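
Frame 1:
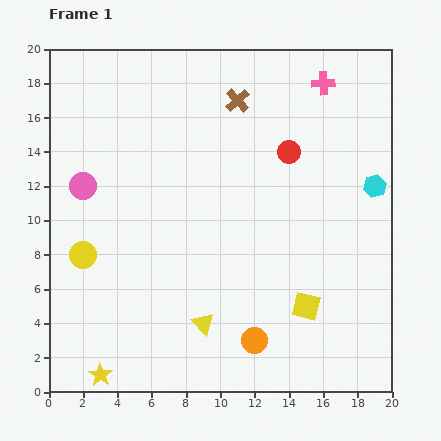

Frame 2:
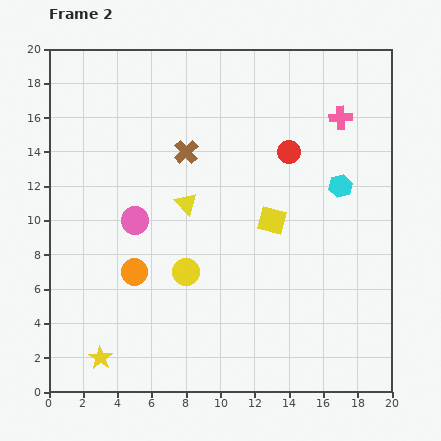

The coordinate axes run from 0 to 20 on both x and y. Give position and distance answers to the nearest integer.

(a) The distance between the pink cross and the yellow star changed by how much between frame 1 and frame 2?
-1

Distance in frame 1: 21. Distance in frame 2: 20.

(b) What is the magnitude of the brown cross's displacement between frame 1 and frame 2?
4

The brown cross moved from (11, 17) to (8, 14), a distance of √(3² + 3²) ≈ 4.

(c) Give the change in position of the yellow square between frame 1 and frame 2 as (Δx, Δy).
(-2, 5)

The yellow square was at (15, 5) in frame 1 and (13, 10) in frame 2.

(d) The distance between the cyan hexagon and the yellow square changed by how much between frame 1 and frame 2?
-4

Distance in frame 1: 8. Distance in frame 2: 4.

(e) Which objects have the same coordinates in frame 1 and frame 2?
the red circle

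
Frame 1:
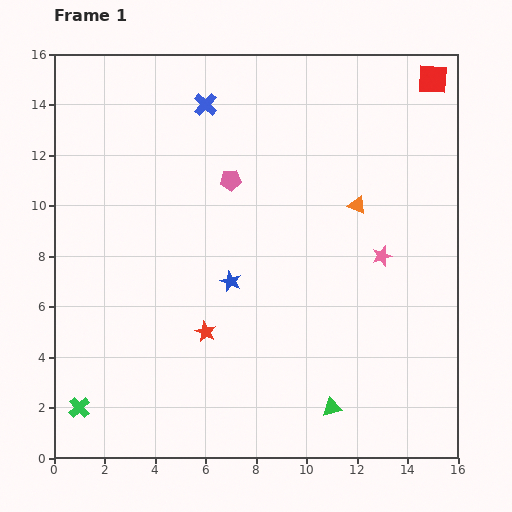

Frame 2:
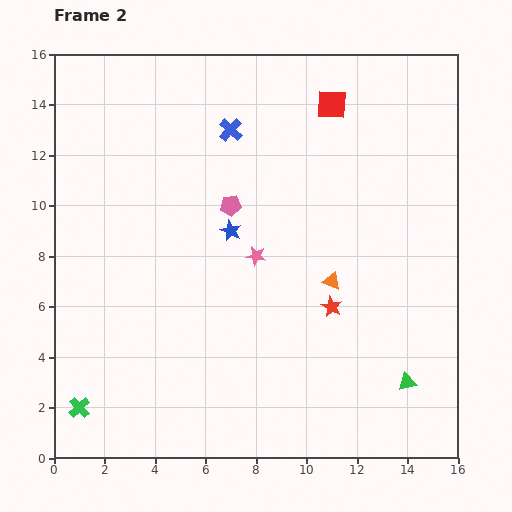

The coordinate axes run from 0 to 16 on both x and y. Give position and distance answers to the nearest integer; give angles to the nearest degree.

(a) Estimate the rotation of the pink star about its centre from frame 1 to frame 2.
28° clockwise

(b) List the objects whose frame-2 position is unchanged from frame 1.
the green cross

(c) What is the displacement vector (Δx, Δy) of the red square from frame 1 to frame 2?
(-4, -1)

The red square was at (15, 15) in frame 1 and (11, 14) in frame 2.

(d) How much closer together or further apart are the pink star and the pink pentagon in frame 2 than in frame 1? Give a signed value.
-5

Distance in frame 1: 7. Distance in frame 2: 2.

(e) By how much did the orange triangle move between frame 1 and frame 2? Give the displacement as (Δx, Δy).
(-1, -3)

The orange triangle was at (12, 10) in frame 1 and (11, 7) in frame 2.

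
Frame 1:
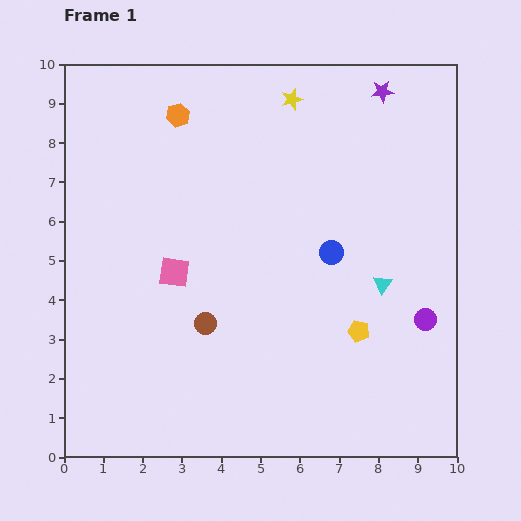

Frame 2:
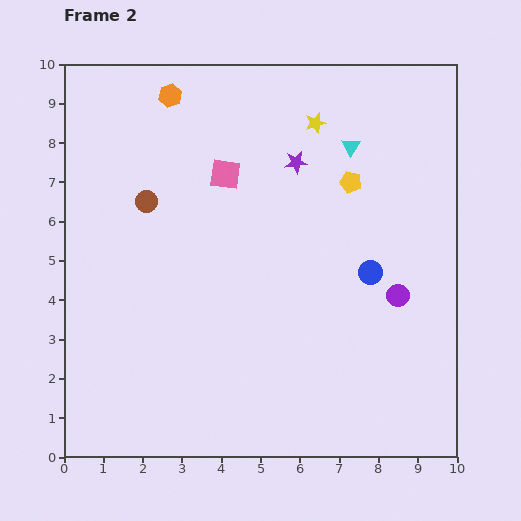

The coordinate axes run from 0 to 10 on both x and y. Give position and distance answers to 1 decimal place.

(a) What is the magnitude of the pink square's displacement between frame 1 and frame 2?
2.8

The pink square moved from (2.8, 4.7) to (4.1, 7.2), a distance of √(1.3² + 2.5²) ≈ 2.8.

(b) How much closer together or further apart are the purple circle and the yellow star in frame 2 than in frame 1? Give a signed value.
-1.7

Distance in frame 1: 6.6. Distance in frame 2: 4.9.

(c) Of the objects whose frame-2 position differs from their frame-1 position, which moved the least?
the orange hexagon

(moved 0.5)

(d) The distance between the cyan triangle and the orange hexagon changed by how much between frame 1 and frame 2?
-1.9

Distance in frame 1: 6.7. Distance in frame 2: 4.8.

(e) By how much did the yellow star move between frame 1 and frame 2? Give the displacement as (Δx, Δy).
(0.6, -0.6)

The yellow star was at (5.8, 9.1) in frame 1 and (6.4, 8.5) in frame 2.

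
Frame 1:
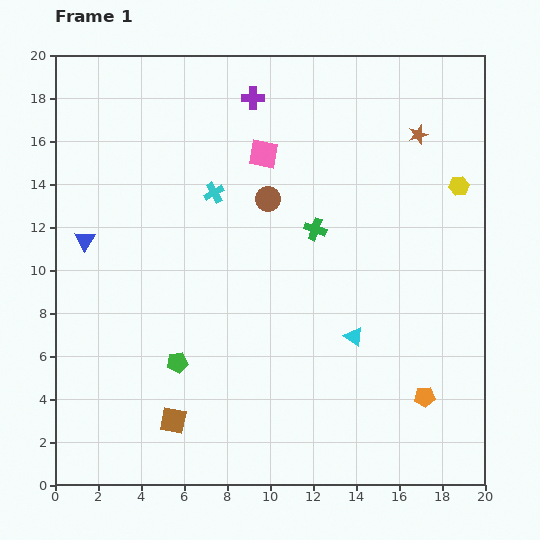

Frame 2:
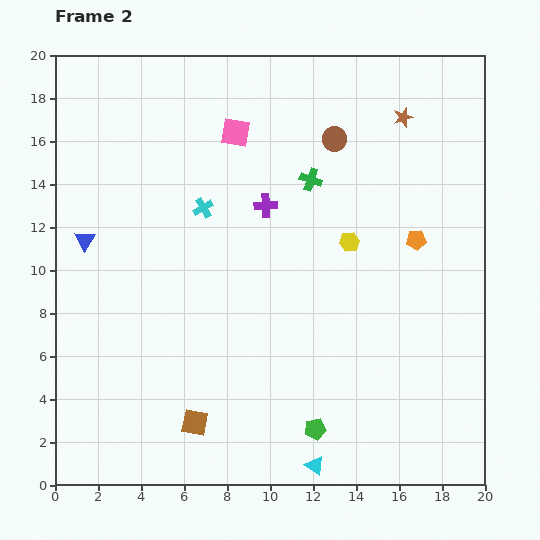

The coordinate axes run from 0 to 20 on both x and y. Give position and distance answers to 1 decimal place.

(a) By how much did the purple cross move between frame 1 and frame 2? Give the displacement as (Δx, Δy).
(0.6, -5.0)

The purple cross was at (9.2, 18.0) in frame 1 and (9.8, 13.0) in frame 2.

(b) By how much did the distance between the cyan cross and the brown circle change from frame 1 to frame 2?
+4.4

Distance in frame 1: 2.5. Distance in frame 2: 6.9.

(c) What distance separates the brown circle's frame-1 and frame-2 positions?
4.2

The brown circle moved from (9.9, 13.3) to (13.0, 16.1), a distance of √(3.1² + 2.8²) ≈ 4.2.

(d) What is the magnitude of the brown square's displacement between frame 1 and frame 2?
1.0

The brown square moved from (5.5, 3.0) to (6.5, 2.9), a distance of √(1.0² + 0.1²) ≈ 1.0.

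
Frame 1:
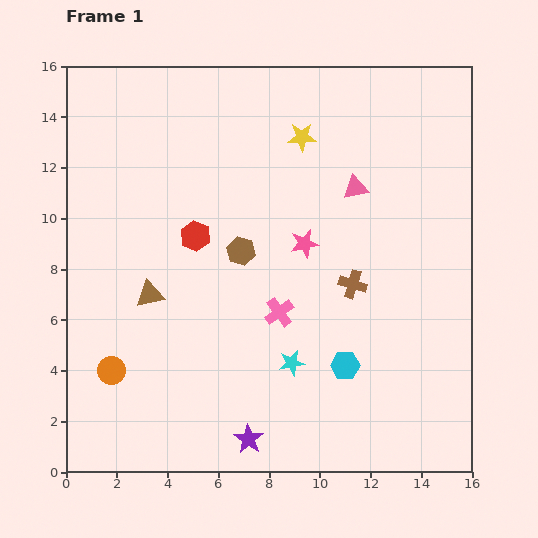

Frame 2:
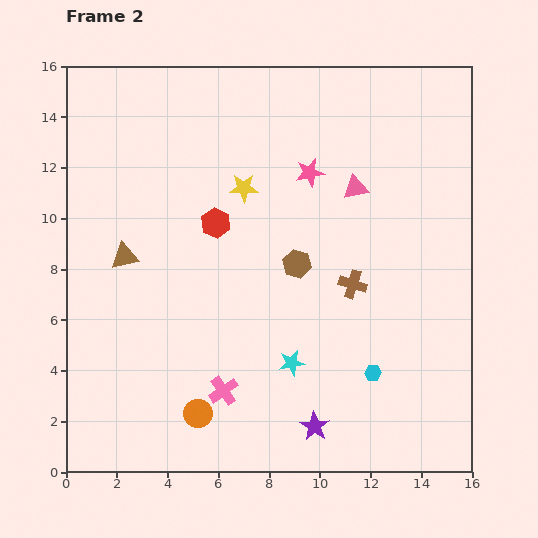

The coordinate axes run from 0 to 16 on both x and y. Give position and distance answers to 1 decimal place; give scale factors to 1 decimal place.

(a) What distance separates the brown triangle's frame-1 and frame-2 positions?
1.8

The brown triangle moved from (3.3, 7.0) to (2.3, 8.5), a distance of √(1.0² + 1.5²) ≈ 1.8.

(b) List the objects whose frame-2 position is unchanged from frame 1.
the cyan star, the pink triangle, the brown cross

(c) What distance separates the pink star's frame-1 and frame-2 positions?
2.8

The pink star moved from (9.4, 9.0) to (9.6, 11.8), a distance of √(0.2² + 2.8²) ≈ 2.8.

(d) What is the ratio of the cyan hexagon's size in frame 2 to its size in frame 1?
0.6×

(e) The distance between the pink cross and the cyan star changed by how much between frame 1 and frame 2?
+0.8

Distance in frame 1: 2.1. Distance in frame 2: 2.9.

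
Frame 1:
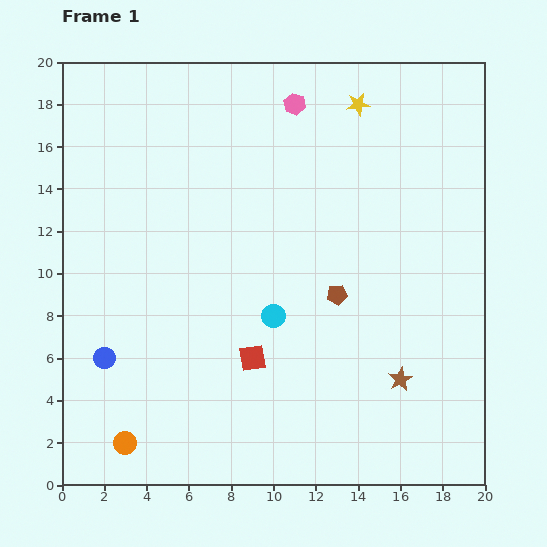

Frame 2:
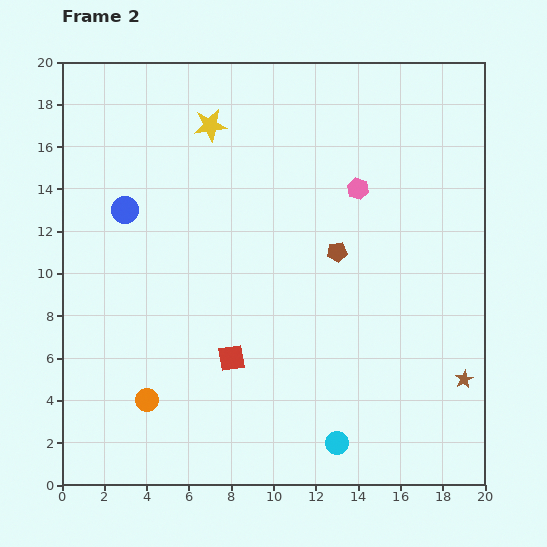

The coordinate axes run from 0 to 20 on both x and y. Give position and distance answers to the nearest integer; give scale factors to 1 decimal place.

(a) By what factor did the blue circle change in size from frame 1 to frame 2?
1.3×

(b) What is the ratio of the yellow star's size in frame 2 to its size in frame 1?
1.4×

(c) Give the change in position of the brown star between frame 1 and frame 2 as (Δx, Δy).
(3, 0)

The brown star was at (16, 5) in frame 1 and (19, 5) in frame 2.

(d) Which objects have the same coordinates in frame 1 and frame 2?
none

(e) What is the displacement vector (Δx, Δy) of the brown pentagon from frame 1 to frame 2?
(0, 2)

The brown pentagon was at (13, 9) in frame 1 and (13, 11) in frame 2.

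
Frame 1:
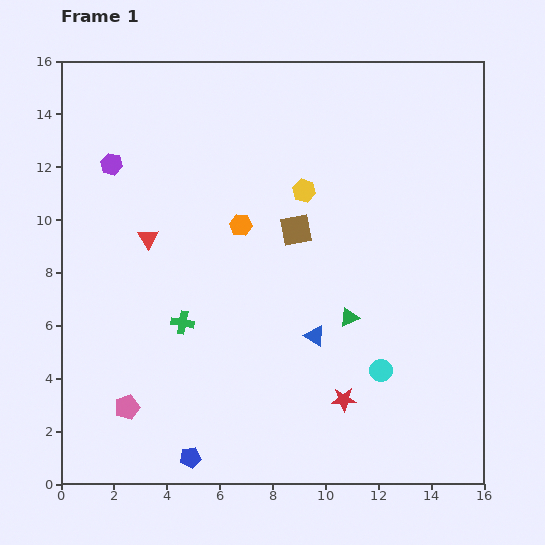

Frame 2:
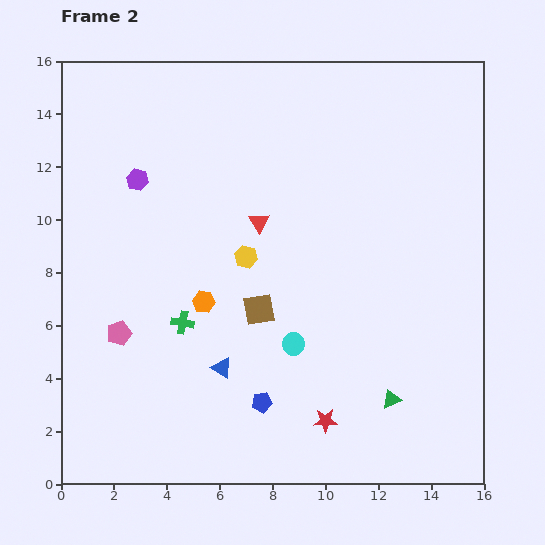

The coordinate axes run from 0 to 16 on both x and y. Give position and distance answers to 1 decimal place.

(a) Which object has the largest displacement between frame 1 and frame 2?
the red triangle

(moved 4.2; next 3.7)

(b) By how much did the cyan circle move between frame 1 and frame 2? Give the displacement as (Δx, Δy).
(-3.3, 1.0)

The cyan circle was at (12.1, 4.3) in frame 1 and (8.8, 5.3) in frame 2.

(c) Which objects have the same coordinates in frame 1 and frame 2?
the green cross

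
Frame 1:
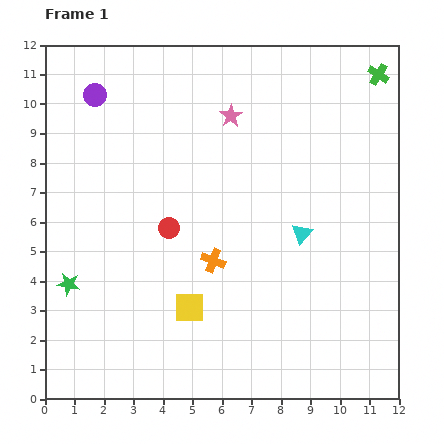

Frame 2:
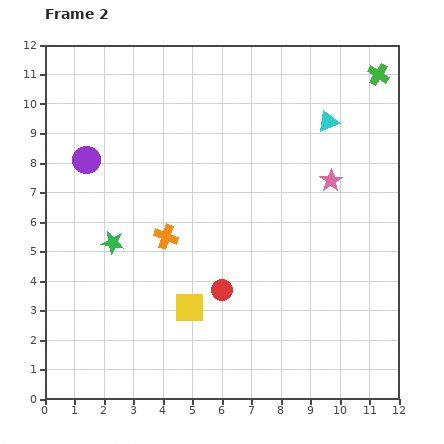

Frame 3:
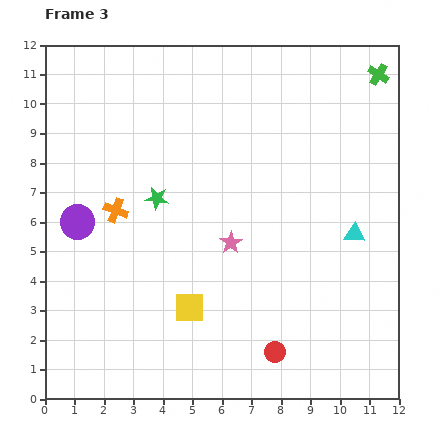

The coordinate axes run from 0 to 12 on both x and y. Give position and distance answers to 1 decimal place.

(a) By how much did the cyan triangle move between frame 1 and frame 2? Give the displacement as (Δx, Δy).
(0.9, 3.8)

The cyan triangle was at (8.7, 5.6) in frame 1 and (9.6, 9.4) in frame 2.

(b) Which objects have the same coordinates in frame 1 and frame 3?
the green cross, the yellow square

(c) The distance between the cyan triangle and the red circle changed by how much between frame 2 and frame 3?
-1.9

Distance in frame 2: 6.7. Distance in frame 3: 4.8.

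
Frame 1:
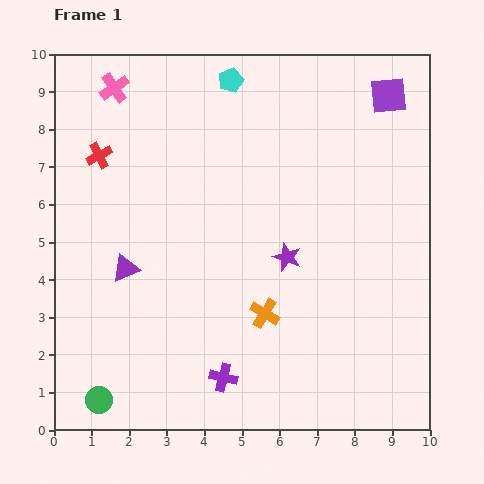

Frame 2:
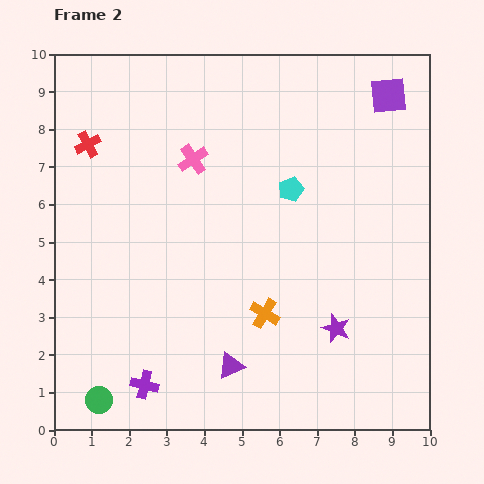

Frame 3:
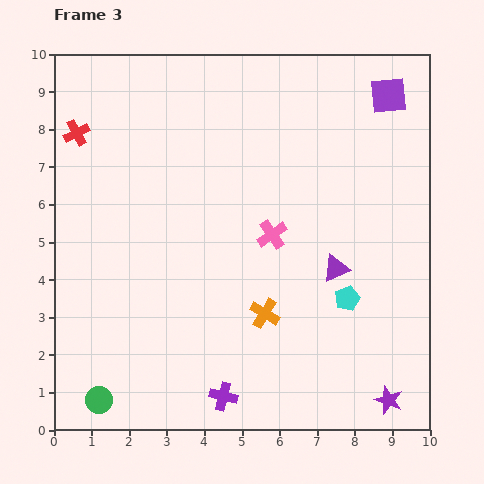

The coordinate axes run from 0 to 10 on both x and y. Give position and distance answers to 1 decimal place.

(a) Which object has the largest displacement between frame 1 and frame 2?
the purple triangle

(moved 3.8; next 3.3)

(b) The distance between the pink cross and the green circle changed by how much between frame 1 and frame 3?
-1.9

Distance in frame 1: 8.3. Distance in frame 3: 6.4.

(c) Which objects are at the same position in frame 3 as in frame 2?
the purple square, the orange cross, the green circle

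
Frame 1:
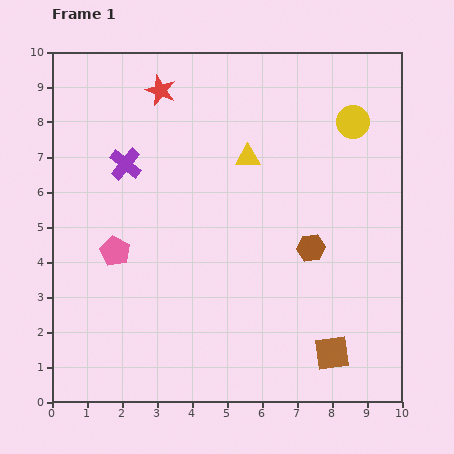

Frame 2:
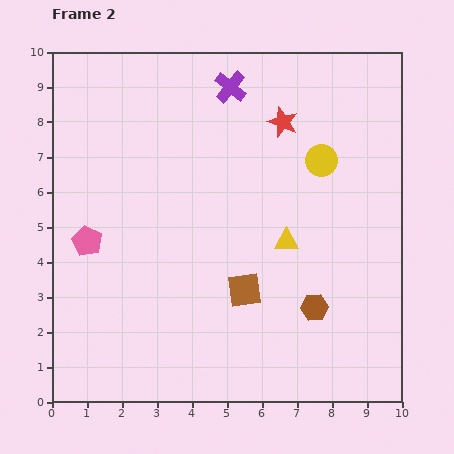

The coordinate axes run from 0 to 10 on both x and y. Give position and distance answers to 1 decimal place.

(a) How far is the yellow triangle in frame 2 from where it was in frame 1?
2.6

The yellow triangle moved from (5.6, 7.0) to (6.7, 4.6), a distance of √(1.1² + 2.4²) ≈ 2.6.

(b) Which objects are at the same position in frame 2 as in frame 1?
none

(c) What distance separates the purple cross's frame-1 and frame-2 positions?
3.7

The purple cross moved from (2.1, 6.8) to (5.1, 9.0), a distance of √(3.0² + 2.2²) ≈ 3.7.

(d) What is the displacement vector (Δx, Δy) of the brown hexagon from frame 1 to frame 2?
(0.1, -1.7)

The brown hexagon was at (7.4, 4.4) in frame 1 and (7.5, 2.7) in frame 2.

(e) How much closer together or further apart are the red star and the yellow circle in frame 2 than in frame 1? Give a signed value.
-4.0

Distance in frame 1: 5.6. Distance in frame 2: 1.6.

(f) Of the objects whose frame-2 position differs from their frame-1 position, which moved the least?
the pink pentagon

(moved 0.9)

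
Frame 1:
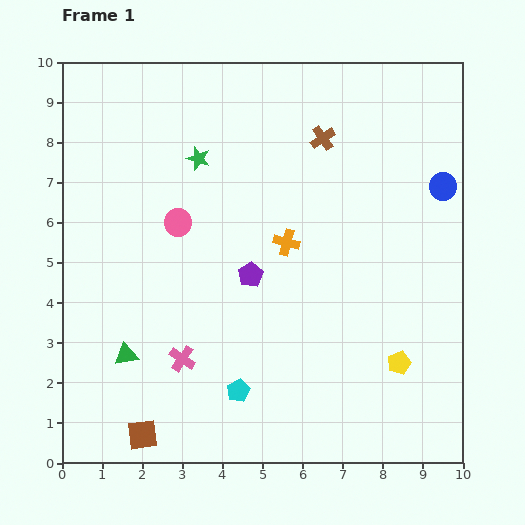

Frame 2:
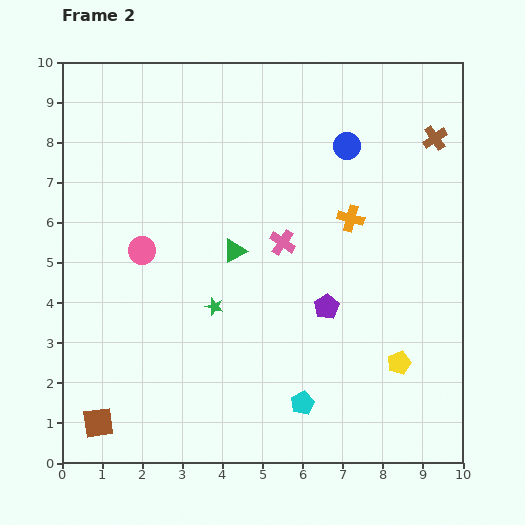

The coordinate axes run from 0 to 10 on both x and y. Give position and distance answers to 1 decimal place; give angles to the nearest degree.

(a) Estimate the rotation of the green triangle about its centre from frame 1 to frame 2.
16° counter-clockwise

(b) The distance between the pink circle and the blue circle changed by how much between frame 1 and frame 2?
-1.0

Distance in frame 1: 6.7. Distance in frame 2: 5.7.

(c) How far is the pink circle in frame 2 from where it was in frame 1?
1.1

The pink circle moved from (2.9, 6.0) to (2.0, 5.3), a distance of √(0.9² + 0.7²) ≈ 1.1.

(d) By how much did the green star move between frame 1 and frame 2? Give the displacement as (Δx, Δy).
(0.4, -3.7)

The green star was at (3.4, 7.6) in frame 1 and (3.8, 3.9) in frame 2.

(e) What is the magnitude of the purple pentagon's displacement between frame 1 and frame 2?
2.1

The purple pentagon moved from (4.7, 4.7) to (6.6, 3.9), a distance of √(1.9² + 0.8²) ≈ 2.1.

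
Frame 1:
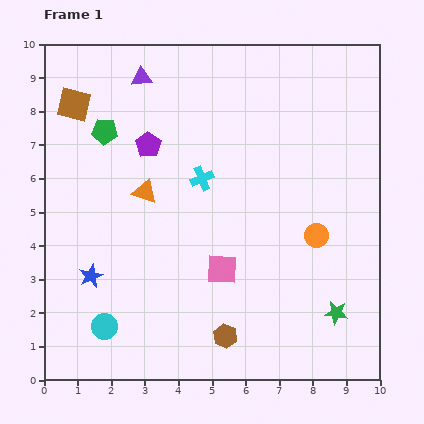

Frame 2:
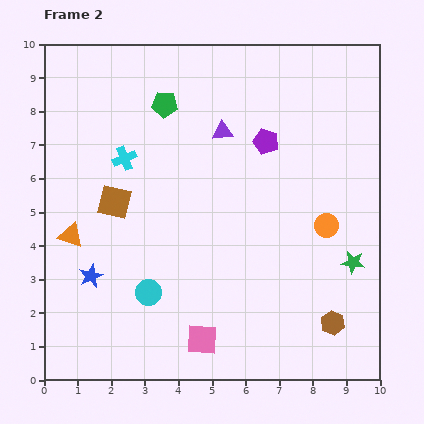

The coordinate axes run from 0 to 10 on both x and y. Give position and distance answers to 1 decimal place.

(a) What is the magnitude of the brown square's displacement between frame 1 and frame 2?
3.1

The brown square moved from (0.9, 8.2) to (2.1, 5.3), a distance of √(1.2² + 2.9²) ≈ 3.1.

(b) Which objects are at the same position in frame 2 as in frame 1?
the blue star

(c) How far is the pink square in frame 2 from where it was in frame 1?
2.2

The pink square moved from (5.3, 3.3) to (4.7, 1.2), a distance of √(0.6² + 2.1²) ≈ 2.2.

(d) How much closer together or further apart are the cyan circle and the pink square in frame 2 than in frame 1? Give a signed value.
-1.8

Distance in frame 1: 3.9. Distance in frame 2: 2.1.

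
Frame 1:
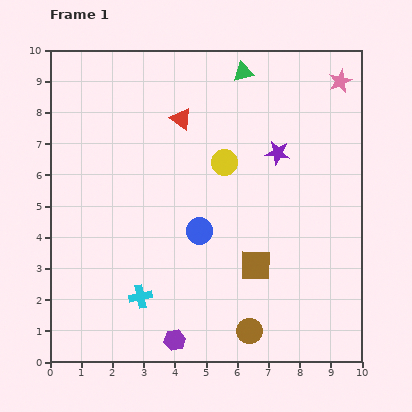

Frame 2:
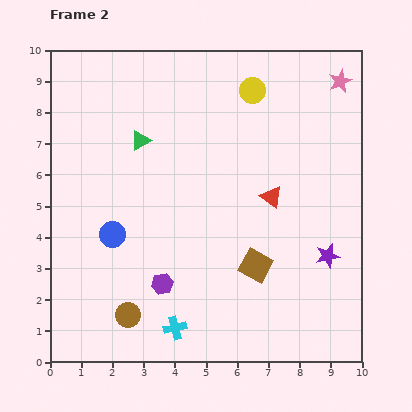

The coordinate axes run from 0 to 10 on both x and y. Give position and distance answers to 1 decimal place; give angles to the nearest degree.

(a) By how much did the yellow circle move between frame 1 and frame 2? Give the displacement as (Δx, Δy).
(0.9, 2.3)

The yellow circle was at (5.6, 6.4) in frame 1 and (6.5, 8.7) in frame 2.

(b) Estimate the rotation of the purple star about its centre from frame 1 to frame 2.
21° counter-clockwise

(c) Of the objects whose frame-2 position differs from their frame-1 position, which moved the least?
the cyan cross

(moved 1.5)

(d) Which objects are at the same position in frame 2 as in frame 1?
the brown square, the pink star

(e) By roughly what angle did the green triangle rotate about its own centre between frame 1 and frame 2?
17° counter-clockwise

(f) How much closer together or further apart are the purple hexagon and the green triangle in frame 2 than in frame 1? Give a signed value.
-4.2

Distance in frame 1: 8.9. Distance in frame 2: 4.7.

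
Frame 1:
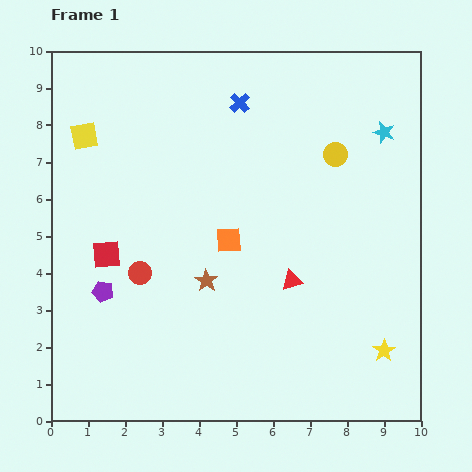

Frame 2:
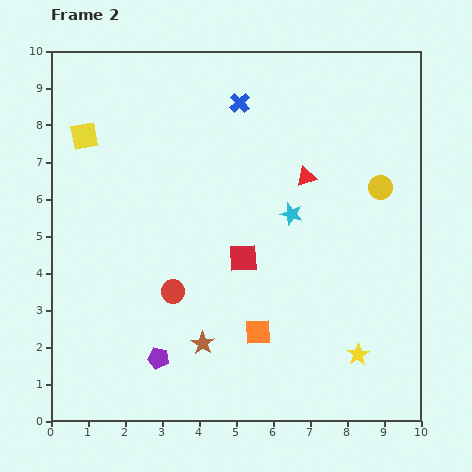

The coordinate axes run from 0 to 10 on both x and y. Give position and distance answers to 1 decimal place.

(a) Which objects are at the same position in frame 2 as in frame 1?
the blue cross, the yellow square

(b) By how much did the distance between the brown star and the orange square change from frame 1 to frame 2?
+0.2

Distance in frame 1: 1.3. Distance in frame 2: 1.5.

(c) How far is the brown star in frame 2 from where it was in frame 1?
1.7

The brown star moved from (4.2, 3.8) to (4.1, 2.1), a distance of √(0.1² + 1.7²) ≈ 1.7.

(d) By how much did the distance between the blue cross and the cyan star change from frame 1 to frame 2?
-0.7

Distance in frame 1: 4.0. Distance in frame 2: 3.3.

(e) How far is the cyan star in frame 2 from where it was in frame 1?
3.3

The cyan star moved from (9.0, 7.8) to (6.5, 5.6), a distance of √(2.5² + 2.2²) ≈ 3.3.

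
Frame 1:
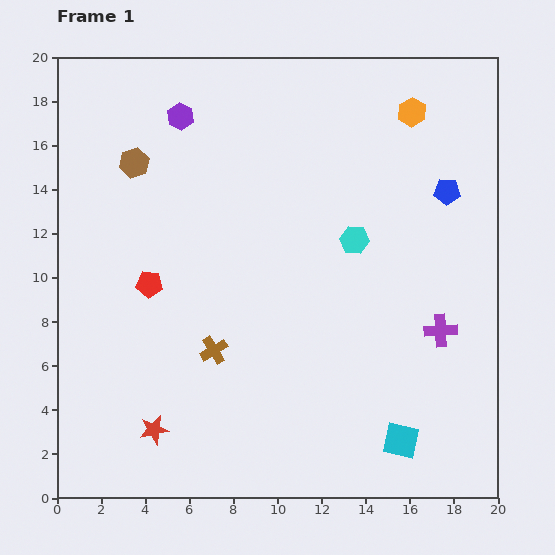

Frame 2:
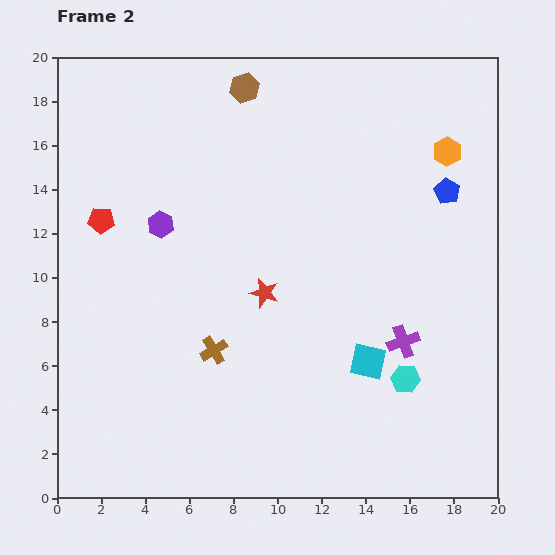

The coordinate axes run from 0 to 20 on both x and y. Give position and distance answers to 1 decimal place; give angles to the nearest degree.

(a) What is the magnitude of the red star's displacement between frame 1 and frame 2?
8.0

The red star moved from (4.4, 3.1) to (9.4, 9.3), a distance of √(5.0² + 6.2²) ≈ 8.0.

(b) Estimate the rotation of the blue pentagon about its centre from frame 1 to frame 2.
27° clockwise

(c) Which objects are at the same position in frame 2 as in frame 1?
the brown cross, the blue pentagon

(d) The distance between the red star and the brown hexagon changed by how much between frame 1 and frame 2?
-2.8

Distance in frame 1: 12.1. Distance in frame 2: 9.3.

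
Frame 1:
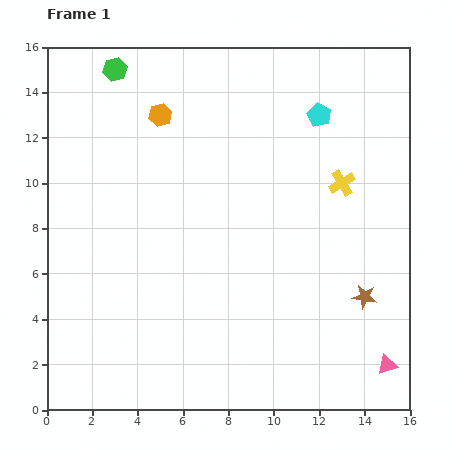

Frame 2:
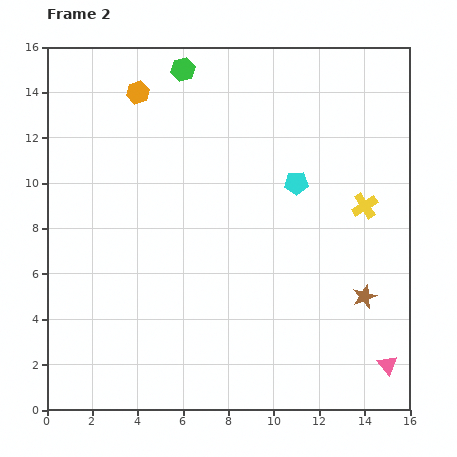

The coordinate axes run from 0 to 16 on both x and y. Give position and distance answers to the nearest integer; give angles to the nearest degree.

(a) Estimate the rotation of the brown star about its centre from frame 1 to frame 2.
30° counter-clockwise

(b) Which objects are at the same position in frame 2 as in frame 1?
the brown star, the pink triangle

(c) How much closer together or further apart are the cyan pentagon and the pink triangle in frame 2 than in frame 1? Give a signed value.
-2

Distance in frame 1: 11. Distance in frame 2: 9.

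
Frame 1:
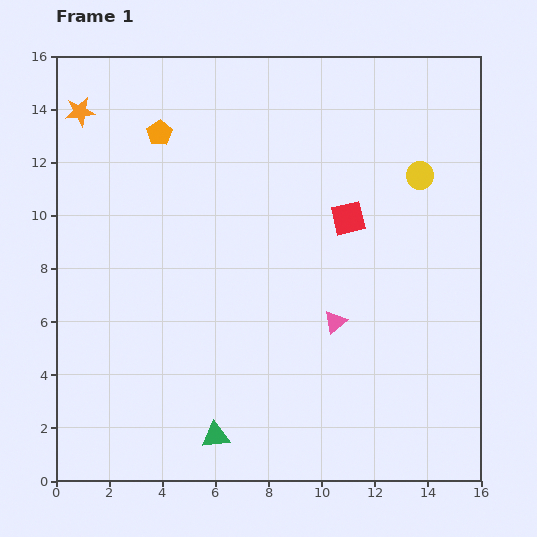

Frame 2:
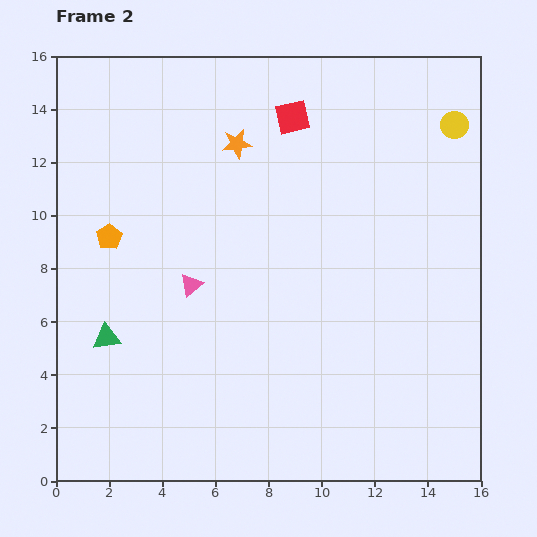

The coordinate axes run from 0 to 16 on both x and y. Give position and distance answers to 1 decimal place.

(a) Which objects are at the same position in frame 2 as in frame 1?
none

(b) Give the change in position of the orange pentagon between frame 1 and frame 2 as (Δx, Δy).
(-1.9, -3.9)

The orange pentagon was at (3.9, 13.1) in frame 1 and (2.0, 9.2) in frame 2.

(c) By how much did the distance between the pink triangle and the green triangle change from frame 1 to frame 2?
-2.4

Distance in frame 1: 6.2. Distance in frame 2: 3.8.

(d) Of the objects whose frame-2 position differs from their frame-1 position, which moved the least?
the yellow circle

(moved 2.3)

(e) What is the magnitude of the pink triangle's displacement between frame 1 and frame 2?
5.6

The pink triangle moved from (10.5, 6.0) to (5.1, 7.4), a distance of √(5.4² + 1.4²) ≈ 5.6.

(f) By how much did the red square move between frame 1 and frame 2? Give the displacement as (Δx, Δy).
(-2.1, 3.8)

The red square was at (11.0, 9.9) in frame 1 and (8.9, 13.7) in frame 2.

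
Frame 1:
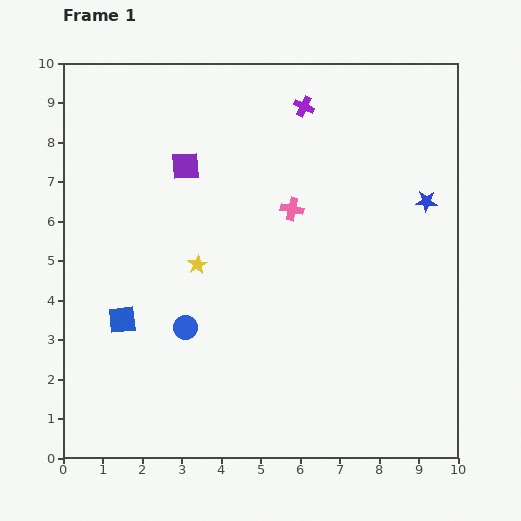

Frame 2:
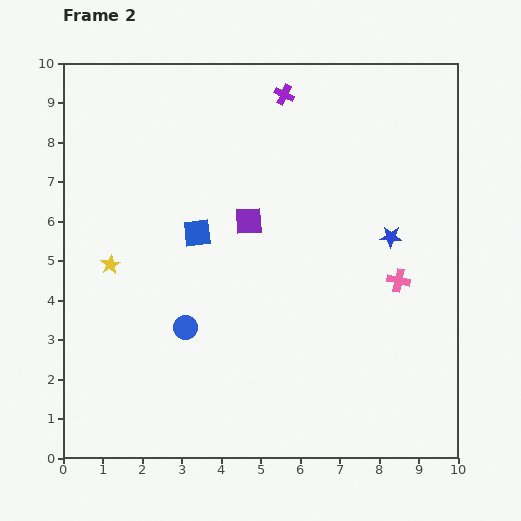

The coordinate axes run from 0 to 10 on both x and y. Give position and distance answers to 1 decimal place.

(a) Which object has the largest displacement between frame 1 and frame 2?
the pink cross

(moved 3.2; next 2.9)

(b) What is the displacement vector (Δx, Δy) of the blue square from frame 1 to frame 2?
(1.9, 2.2)

The blue square was at (1.5, 3.5) in frame 1 and (3.4, 5.7) in frame 2.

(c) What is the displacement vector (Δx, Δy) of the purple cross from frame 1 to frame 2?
(-0.5, 0.3)

The purple cross was at (6.1, 8.9) in frame 1 and (5.6, 9.2) in frame 2.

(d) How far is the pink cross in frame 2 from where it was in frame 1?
3.2

The pink cross moved from (5.8, 6.3) to (8.5, 4.5), a distance of √(2.7² + 1.8²) ≈ 3.2.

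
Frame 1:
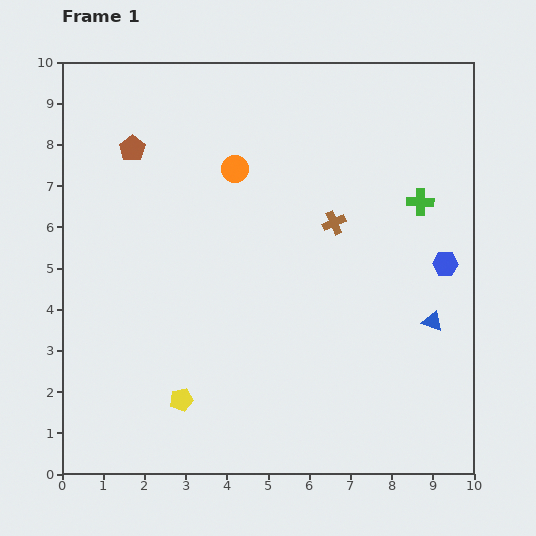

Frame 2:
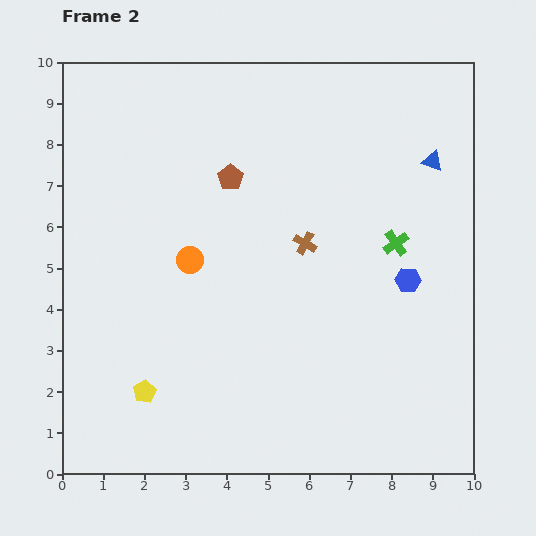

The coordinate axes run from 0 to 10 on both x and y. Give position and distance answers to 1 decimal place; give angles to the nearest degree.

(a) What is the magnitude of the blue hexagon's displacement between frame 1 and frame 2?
1.0

The blue hexagon moved from (9.3, 5.1) to (8.4, 4.7), a distance of √(0.9² + 0.4²) ≈ 1.0.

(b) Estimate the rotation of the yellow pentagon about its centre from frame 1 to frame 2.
16° counter-clockwise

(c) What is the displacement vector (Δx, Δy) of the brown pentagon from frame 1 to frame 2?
(2.4, -0.7)

The brown pentagon was at (1.7, 7.9) in frame 1 and (4.1, 7.2) in frame 2.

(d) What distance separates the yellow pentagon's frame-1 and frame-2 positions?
0.9

The yellow pentagon moved from (2.9, 1.8) to (2.0, 2.0), a distance of √(0.9² + 0.2²) ≈ 0.9.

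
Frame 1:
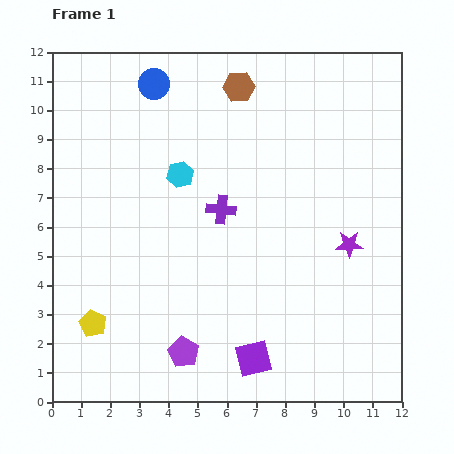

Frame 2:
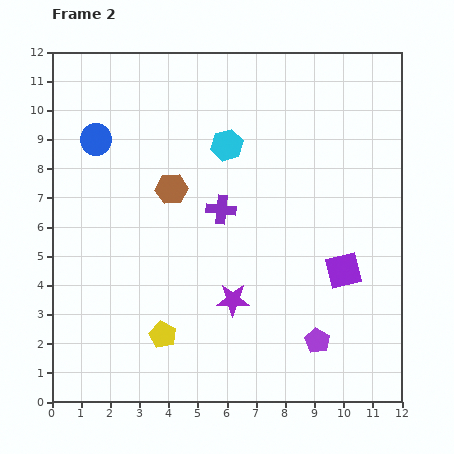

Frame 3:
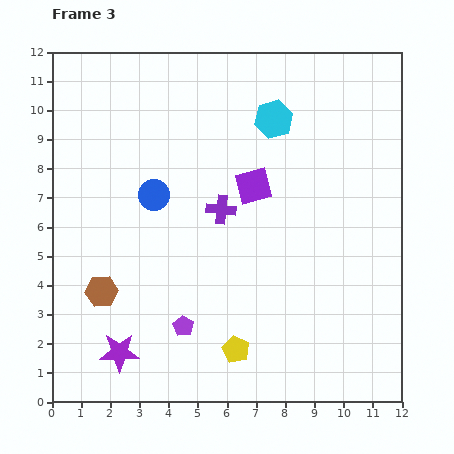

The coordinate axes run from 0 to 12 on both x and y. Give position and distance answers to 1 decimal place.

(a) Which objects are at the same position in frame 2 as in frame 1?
the purple cross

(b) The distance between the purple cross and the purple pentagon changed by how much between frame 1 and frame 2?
+0.5

Distance in frame 1: 5.1. Distance in frame 2: 5.6.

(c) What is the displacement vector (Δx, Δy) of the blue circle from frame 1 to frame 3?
(0.0, -3.8)

The blue circle was at (3.5, 10.9) in frame 1 and (3.5, 7.1) in frame 3.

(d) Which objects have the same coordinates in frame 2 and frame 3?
the purple cross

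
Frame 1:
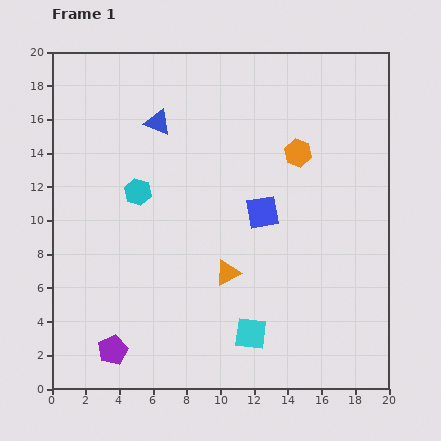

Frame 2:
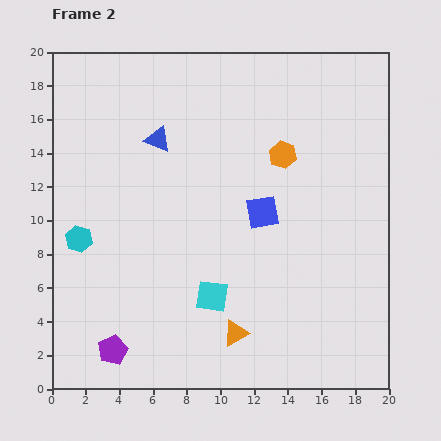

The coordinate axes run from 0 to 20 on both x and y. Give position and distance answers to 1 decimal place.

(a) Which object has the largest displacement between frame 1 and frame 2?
the cyan hexagon

(moved 4.5; next 3.6)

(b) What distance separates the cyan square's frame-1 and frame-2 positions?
3.2

The cyan square moved from (11.8, 3.3) to (9.5, 5.5), a distance of √(2.3² + 2.2²) ≈ 3.2.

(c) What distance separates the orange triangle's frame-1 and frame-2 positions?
3.6

The orange triangle moved from (10.4, 6.9) to (10.9, 3.3), a distance of √(0.5² + 3.6²) ≈ 3.6.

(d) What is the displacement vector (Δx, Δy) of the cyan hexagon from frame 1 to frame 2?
(-3.5, -2.8)

The cyan hexagon was at (5.1, 11.7) in frame 1 and (1.6, 8.9) in frame 2.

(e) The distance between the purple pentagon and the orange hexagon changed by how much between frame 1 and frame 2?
-0.7

Distance in frame 1: 16.1. Distance in frame 2: 15.4.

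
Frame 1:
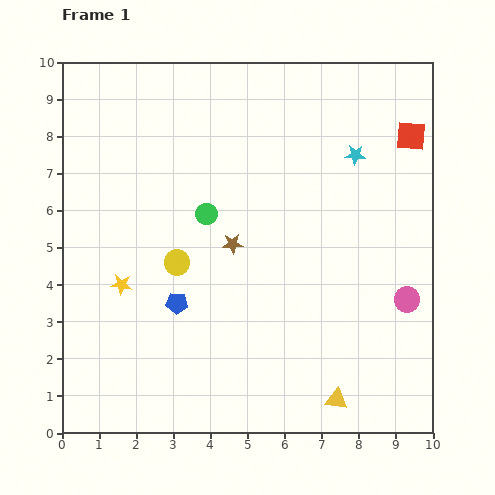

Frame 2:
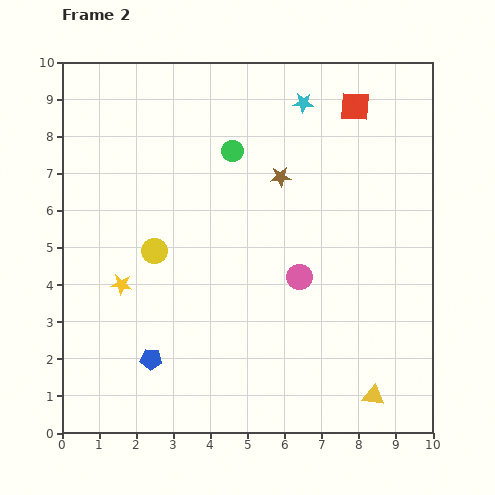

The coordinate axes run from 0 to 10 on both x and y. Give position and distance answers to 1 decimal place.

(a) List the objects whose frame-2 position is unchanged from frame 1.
the yellow star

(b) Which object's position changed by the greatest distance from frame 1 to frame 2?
the pink circle

(moved 3.0; next 2.2)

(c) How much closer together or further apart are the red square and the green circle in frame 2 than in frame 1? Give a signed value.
-2.4

Distance in frame 1: 5.9. Distance in frame 2: 3.5.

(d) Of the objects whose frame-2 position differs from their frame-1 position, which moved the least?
the yellow circle

(moved 0.7)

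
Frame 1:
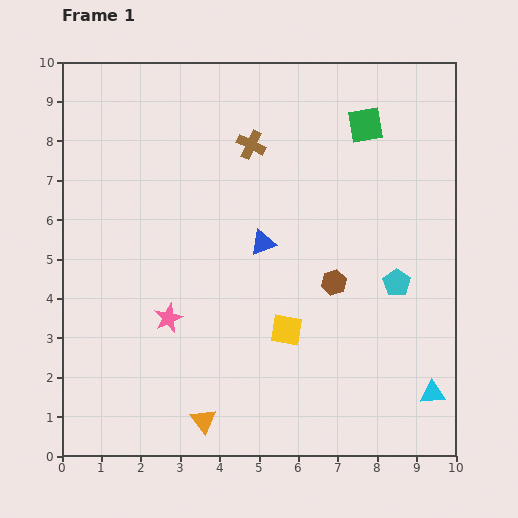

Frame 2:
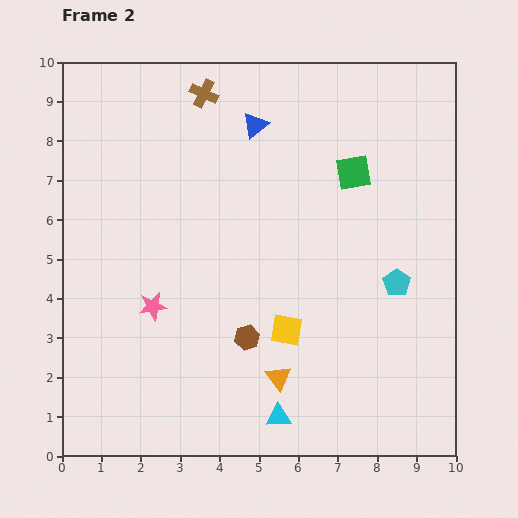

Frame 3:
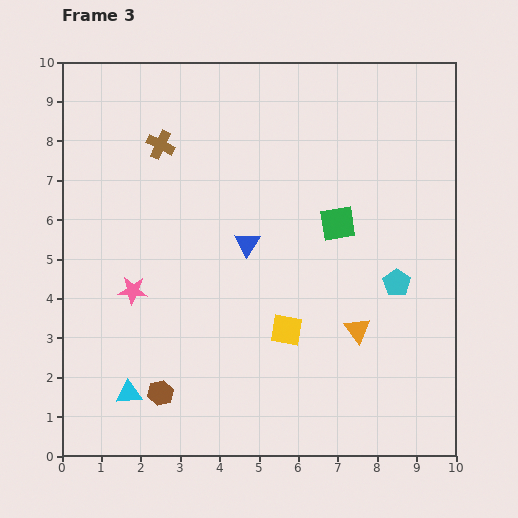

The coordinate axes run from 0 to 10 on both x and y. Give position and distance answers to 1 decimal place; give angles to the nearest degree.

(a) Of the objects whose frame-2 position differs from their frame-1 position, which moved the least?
the pink star

(moved 0.5)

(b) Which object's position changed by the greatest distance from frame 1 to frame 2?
the cyan triangle

(moved 3.9; next 3.0)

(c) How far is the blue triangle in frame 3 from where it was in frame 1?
0.4

The blue triangle moved from (5.1, 5.4) to (4.7, 5.4), a distance of √(0.4² + 0.0²) ≈ 0.4.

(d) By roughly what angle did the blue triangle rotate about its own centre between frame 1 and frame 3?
38° counter-clockwise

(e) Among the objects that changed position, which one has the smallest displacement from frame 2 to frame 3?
the pink star

(moved 0.6)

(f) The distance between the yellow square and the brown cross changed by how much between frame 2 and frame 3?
-0.7

Distance in frame 2: 6.4. Distance in frame 3: 5.7.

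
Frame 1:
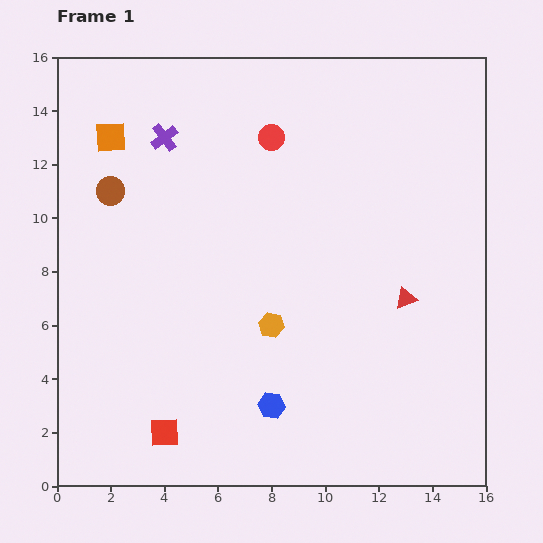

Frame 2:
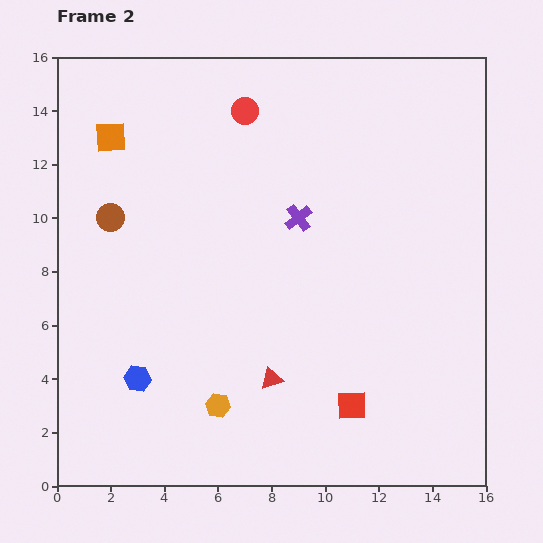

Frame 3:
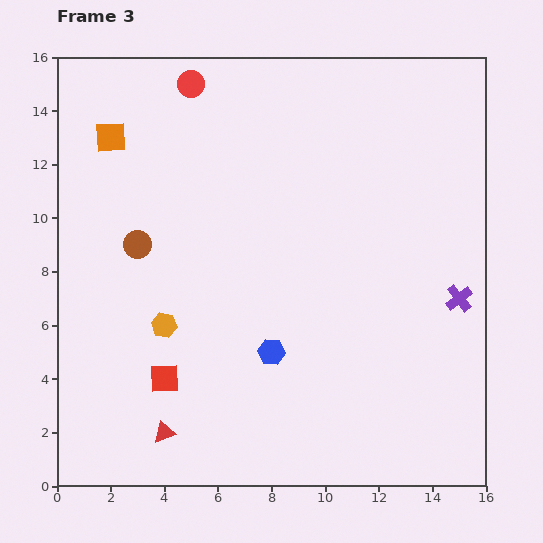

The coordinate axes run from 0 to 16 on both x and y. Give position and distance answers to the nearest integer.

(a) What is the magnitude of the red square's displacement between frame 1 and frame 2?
7

The red square moved from (4, 2) to (11, 3), a distance of √(7² + 1²) ≈ 7.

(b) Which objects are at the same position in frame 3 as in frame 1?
the orange square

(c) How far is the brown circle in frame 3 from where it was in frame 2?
1

The brown circle moved from (2, 10) to (3, 9), a distance of √(1² + 1²) ≈ 1.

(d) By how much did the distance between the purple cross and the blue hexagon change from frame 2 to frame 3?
-1

Distance in frame 2: 8. Distance in frame 3: 7.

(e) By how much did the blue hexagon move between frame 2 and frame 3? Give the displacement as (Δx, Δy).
(5, 1)

The blue hexagon was at (3, 4) in frame 2 and (8, 5) in frame 3.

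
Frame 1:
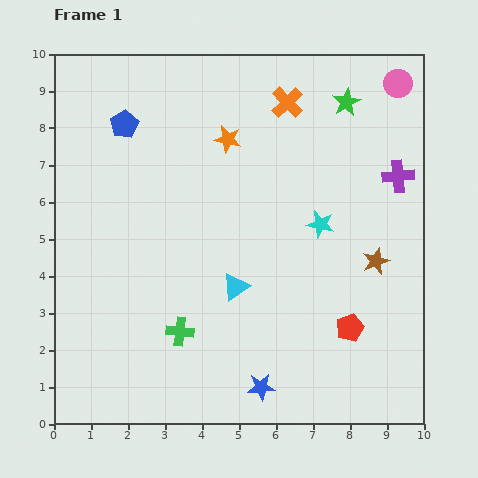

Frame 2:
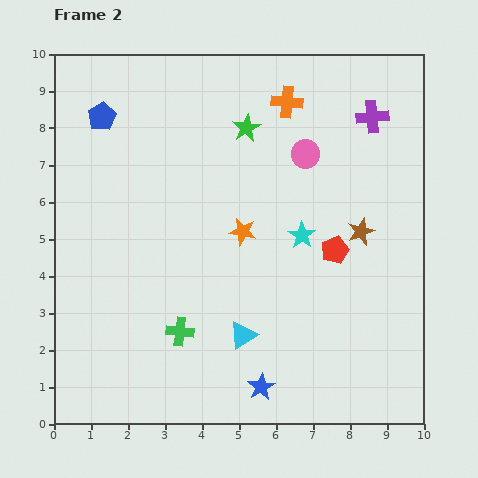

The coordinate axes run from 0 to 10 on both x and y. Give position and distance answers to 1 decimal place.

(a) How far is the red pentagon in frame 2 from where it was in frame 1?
2.1

The red pentagon moved from (8.0, 2.6) to (7.6, 4.7), a distance of √(0.4² + 2.1²) ≈ 2.1.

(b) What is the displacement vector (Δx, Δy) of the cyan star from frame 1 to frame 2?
(-0.5, -0.3)

The cyan star was at (7.2, 5.4) in frame 1 and (6.7, 5.1) in frame 2.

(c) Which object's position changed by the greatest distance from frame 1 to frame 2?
the pink circle

(moved 3.1; next 2.8)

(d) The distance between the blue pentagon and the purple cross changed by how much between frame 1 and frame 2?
-0.2

Distance in frame 1: 7.5. Distance in frame 2: 7.3.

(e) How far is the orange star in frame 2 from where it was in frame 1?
2.5

The orange star moved from (4.7, 7.7) to (5.1, 5.2), a distance of √(0.4² + 2.5²) ≈ 2.5.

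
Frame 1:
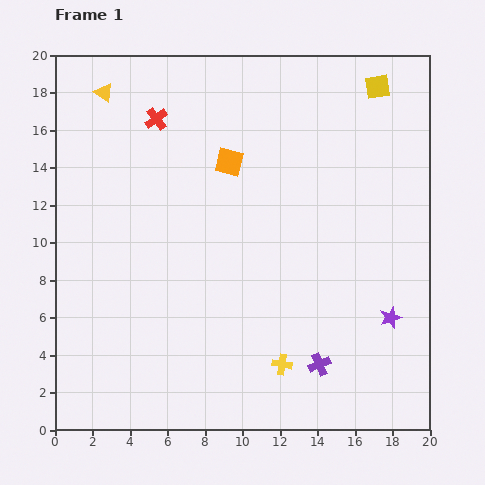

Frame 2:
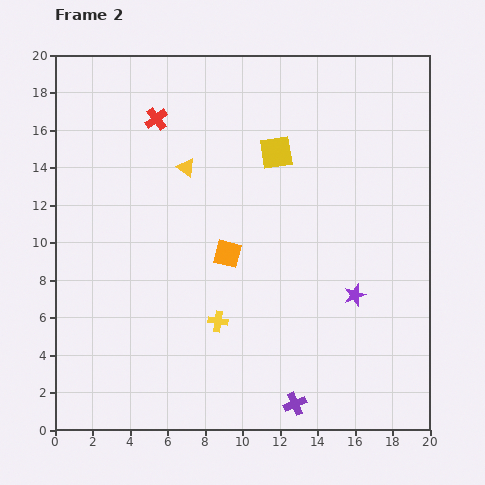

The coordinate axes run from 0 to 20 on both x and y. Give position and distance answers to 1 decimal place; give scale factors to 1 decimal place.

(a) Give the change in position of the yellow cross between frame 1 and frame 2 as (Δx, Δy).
(-3.4, 2.3)

The yellow cross was at (12.1, 3.5) in frame 1 and (8.7, 5.8) in frame 2.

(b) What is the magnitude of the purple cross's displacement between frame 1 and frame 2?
2.5

The purple cross moved from (14.1, 3.5) to (12.8, 1.4), a distance of √(1.3² + 2.1²) ≈ 2.5.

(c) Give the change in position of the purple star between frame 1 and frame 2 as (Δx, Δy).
(-1.9, 1.2)

The purple star was at (17.9, 6.0) in frame 1 and (16.0, 7.2) in frame 2.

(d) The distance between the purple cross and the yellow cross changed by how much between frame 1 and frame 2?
+4.0

Distance in frame 1: 2.0. Distance in frame 2: 6.0.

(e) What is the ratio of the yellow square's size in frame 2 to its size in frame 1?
1.3×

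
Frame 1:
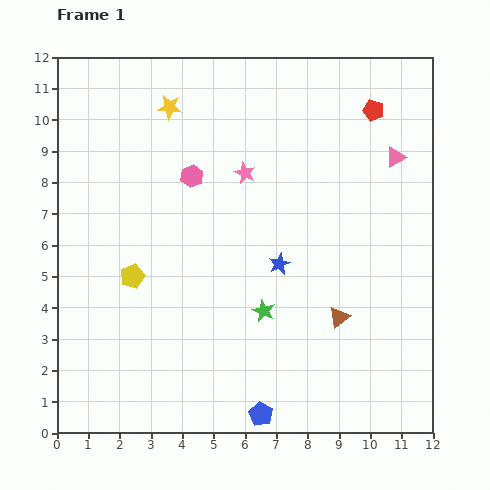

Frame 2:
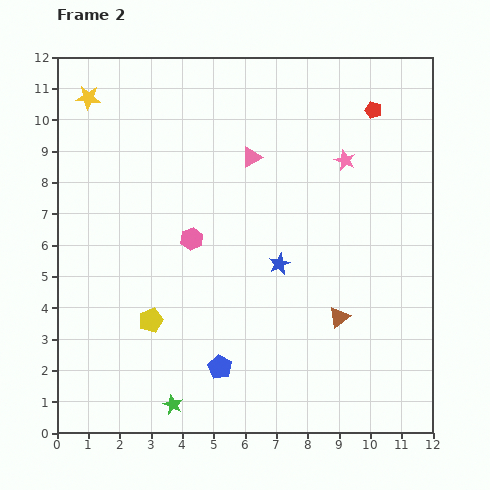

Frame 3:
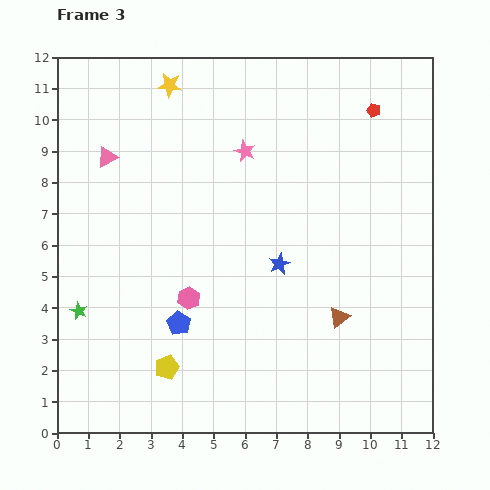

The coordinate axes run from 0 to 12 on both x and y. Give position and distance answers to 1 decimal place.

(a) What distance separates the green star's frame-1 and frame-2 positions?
4.2

The green star moved from (6.6, 3.9) to (3.7, 0.9), a distance of √(2.9² + 3.0²) ≈ 4.2.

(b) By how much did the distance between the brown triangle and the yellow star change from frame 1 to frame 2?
+2.0

Distance in frame 1: 8.6. Distance in frame 2: 10.6.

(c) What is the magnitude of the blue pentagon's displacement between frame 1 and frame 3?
3.9

The blue pentagon moved from (6.5, 0.6) to (3.9, 3.5), a distance of √(2.6² + 2.9²) ≈ 3.9.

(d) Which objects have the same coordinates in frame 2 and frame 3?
the brown triangle, the red pentagon, the blue star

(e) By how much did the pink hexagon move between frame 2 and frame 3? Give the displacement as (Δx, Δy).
(-0.1, -1.9)

The pink hexagon was at (4.3, 6.2) in frame 2 and (4.2, 4.3) in frame 3.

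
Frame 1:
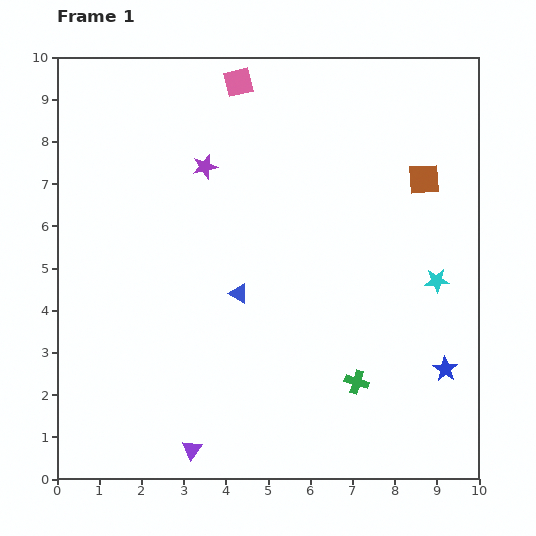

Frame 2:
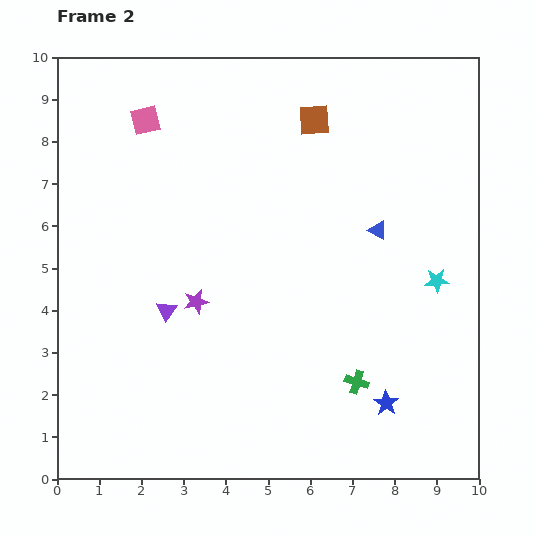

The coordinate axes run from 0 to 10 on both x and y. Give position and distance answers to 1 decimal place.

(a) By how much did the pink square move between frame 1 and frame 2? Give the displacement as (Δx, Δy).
(-2.2, -0.9)

The pink square was at (4.3, 9.4) in frame 1 and (2.1, 8.5) in frame 2.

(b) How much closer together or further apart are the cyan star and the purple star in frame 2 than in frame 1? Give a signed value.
-0.4

Distance in frame 1: 6.1. Distance in frame 2: 5.7.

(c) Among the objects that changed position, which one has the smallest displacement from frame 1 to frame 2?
the blue star

(moved 1.6)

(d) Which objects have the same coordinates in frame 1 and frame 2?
the green cross, the cyan star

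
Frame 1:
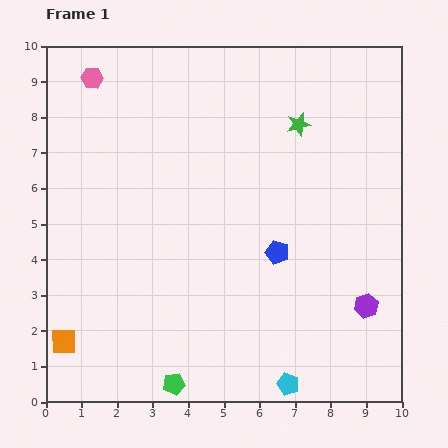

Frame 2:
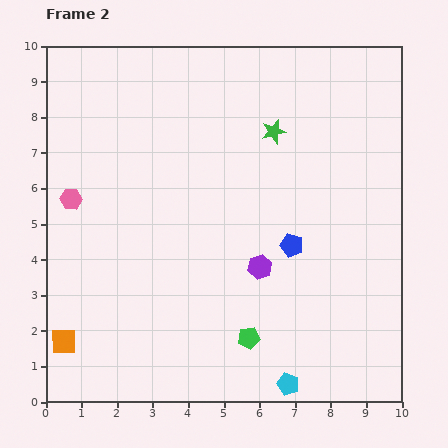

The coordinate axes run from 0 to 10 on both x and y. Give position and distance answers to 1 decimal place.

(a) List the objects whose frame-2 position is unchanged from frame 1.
the orange square, the cyan pentagon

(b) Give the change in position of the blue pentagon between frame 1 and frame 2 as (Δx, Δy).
(0.4, 0.2)

The blue pentagon was at (6.5, 4.2) in frame 1 and (6.9, 4.4) in frame 2.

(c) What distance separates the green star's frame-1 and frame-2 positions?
0.7

The green star moved from (7.1, 7.8) to (6.4, 7.6), a distance of √(0.7² + 0.2²) ≈ 0.7.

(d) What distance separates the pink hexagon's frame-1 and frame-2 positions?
3.5

The pink hexagon moved from (1.3, 9.1) to (0.7, 5.7), a distance of √(0.6² + 3.4²) ≈ 3.5.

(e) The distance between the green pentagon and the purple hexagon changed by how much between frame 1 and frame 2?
-3.8

Distance in frame 1: 5.8. Distance in frame 2: 2.0.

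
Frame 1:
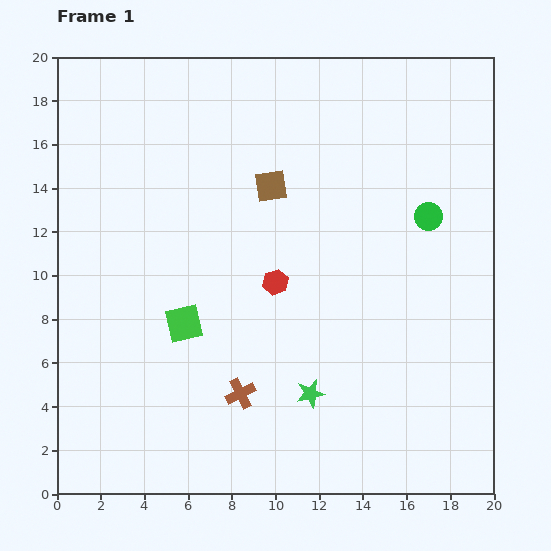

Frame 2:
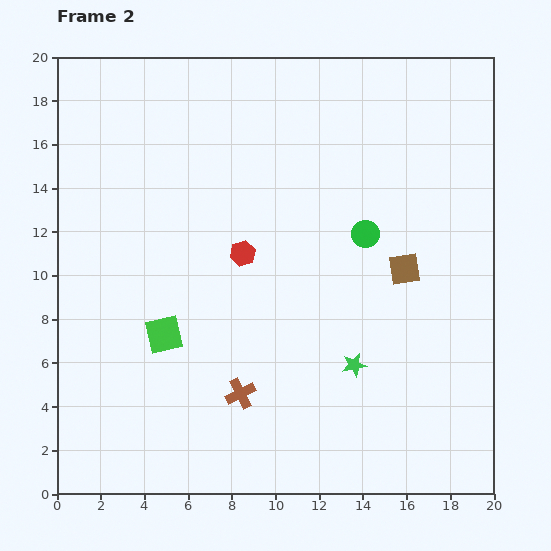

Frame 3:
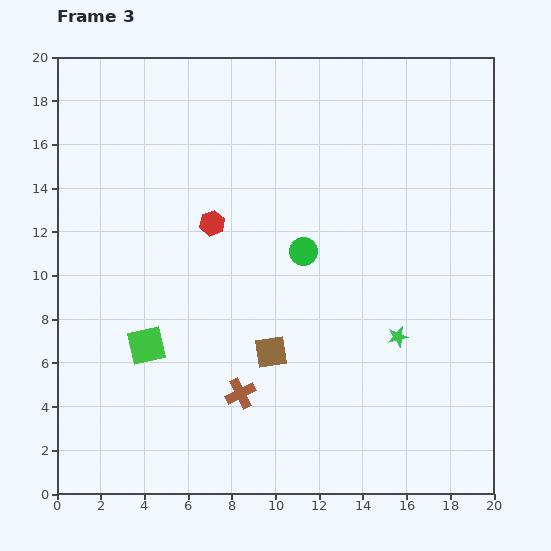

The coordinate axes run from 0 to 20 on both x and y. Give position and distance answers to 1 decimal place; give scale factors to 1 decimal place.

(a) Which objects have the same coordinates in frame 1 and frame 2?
the brown cross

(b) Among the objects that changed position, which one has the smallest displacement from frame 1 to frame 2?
the green square

(moved 1.0)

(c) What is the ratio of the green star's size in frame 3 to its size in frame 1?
0.7×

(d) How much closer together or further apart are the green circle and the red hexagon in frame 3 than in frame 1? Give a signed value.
-3.2

Distance in frame 1: 7.6. Distance in frame 3: 4.4.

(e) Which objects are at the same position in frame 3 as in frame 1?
the brown cross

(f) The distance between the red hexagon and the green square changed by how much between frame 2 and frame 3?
+1.2

Distance in frame 2: 5.2. Distance in frame 3: 6.4.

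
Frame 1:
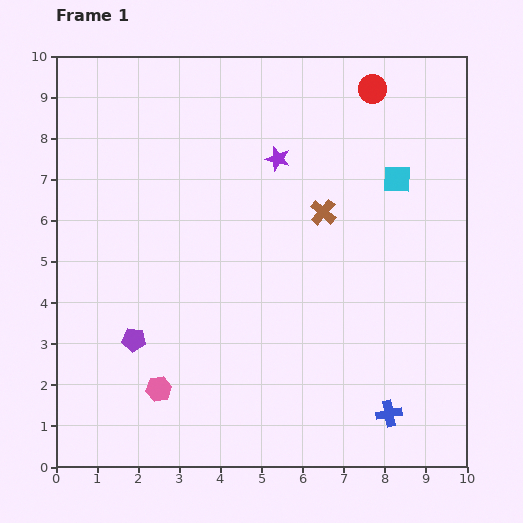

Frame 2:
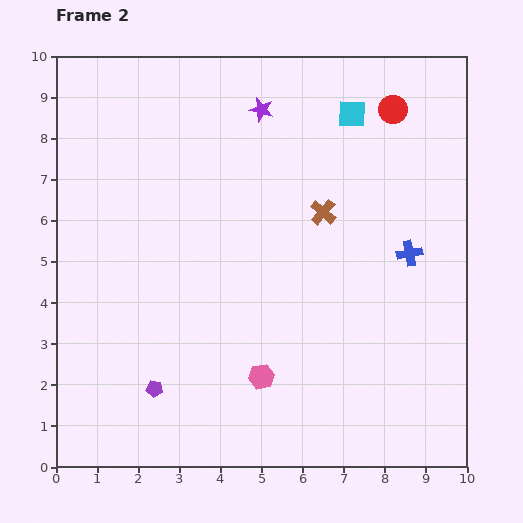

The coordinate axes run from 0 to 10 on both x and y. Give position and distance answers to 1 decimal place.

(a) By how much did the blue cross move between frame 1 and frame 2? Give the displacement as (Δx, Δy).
(0.5, 3.9)

The blue cross was at (8.1, 1.3) in frame 1 and (8.6, 5.2) in frame 2.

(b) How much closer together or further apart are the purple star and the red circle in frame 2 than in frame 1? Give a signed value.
+0.3

Distance in frame 1: 2.9. Distance in frame 2: 3.2.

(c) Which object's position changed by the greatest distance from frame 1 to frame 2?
the blue cross

(moved 3.9; next 2.5)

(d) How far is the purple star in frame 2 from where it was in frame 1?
1.3

The purple star moved from (5.4, 7.5) to (5.0, 8.7), a distance of √(0.4² + 1.2²) ≈ 1.3.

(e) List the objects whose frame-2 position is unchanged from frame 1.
the brown cross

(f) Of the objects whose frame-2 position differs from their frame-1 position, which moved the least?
the red circle

(moved 0.7)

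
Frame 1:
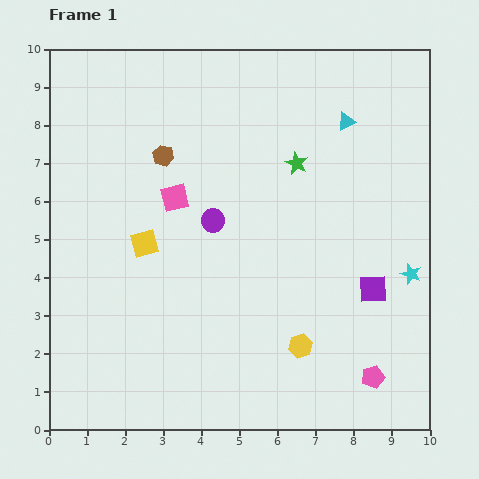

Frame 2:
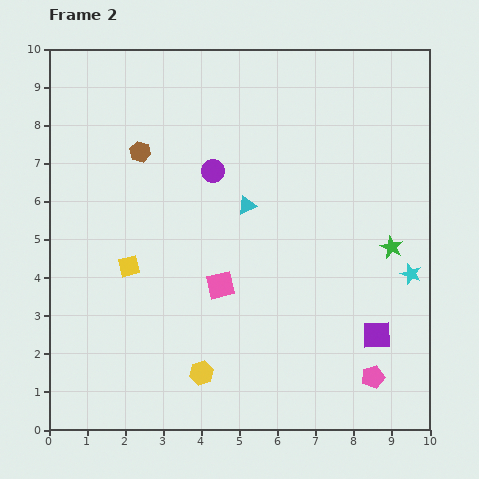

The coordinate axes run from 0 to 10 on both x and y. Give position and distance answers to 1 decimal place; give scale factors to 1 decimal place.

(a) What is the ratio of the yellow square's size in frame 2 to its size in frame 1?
0.8×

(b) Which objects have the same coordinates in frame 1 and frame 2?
the pink pentagon, the cyan star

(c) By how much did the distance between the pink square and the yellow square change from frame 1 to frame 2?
+1.1

Distance in frame 1: 1.4. Distance in frame 2: 2.5.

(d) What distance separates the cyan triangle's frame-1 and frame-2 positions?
3.4

The cyan triangle moved from (7.8, 8.1) to (5.2, 5.9), a distance of √(2.6² + 2.2²) ≈ 3.4.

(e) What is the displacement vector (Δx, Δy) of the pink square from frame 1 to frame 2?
(1.2, -2.3)

The pink square was at (3.3, 6.1) in frame 1 and (4.5, 3.8) in frame 2.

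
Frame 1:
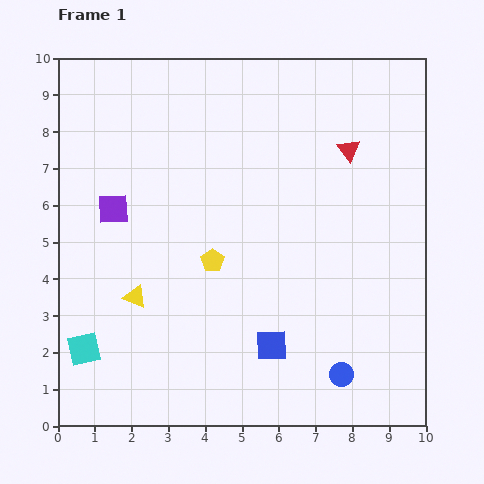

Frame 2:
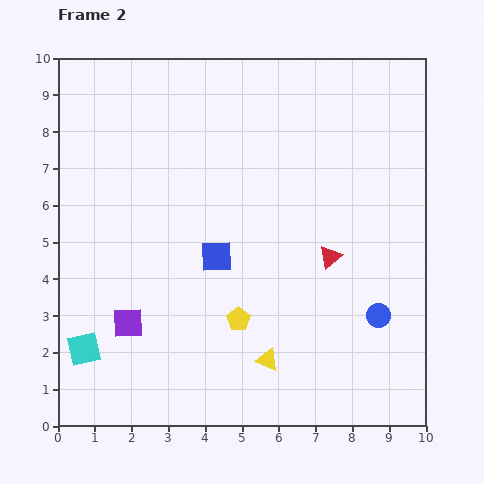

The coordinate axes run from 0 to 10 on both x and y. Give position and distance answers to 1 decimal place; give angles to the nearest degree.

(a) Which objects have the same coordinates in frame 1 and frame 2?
the cyan square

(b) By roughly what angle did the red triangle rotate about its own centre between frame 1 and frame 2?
28° clockwise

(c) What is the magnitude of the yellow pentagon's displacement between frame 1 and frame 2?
1.7

The yellow pentagon moved from (4.2, 4.5) to (4.9, 2.9), a distance of √(0.7² + 1.6²) ≈ 1.7.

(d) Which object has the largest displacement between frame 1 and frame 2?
the yellow triangle

(moved 4.0; next 3.1)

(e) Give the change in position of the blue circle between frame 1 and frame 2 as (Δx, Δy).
(1.0, 1.6)

The blue circle was at (7.7, 1.4) in frame 1 and (8.7, 3.0) in frame 2.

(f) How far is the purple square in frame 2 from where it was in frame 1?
3.1

The purple square moved from (1.5, 5.9) to (1.9, 2.8), a distance of √(0.4² + 3.1²) ≈ 3.1.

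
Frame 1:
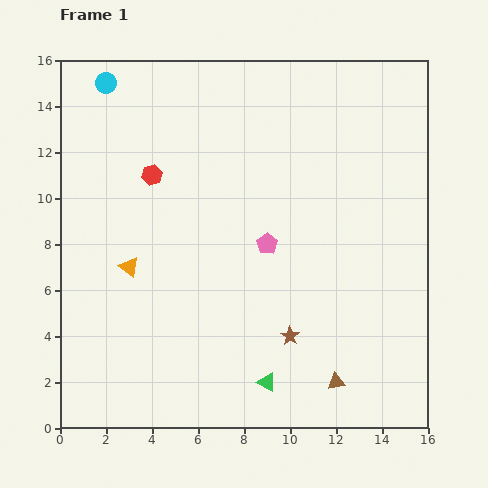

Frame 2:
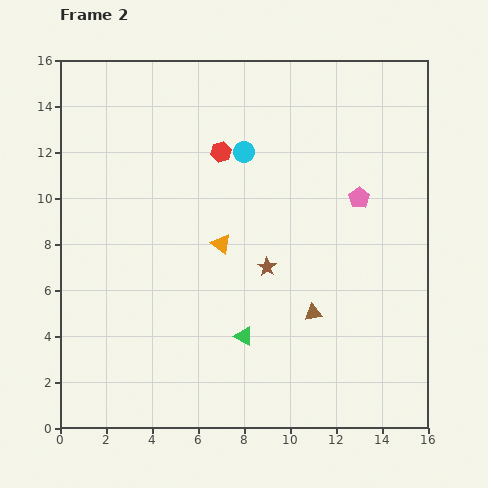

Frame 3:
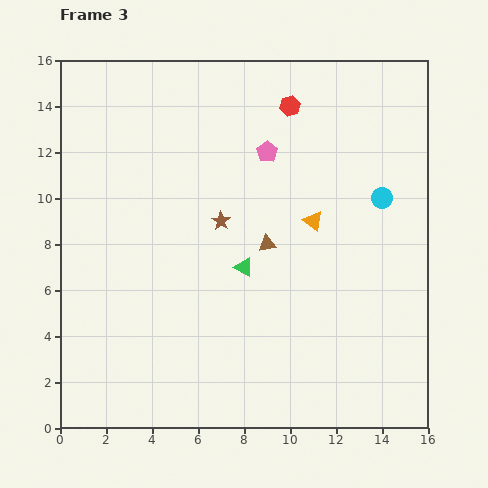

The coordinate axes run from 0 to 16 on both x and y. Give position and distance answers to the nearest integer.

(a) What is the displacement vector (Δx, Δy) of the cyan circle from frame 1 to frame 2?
(6, -3)

The cyan circle was at (2, 15) in frame 1 and (8, 12) in frame 2.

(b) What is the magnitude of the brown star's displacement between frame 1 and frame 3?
6

The brown star moved from (10, 4) to (7, 9), a distance of √(3² + 5²) ≈ 6.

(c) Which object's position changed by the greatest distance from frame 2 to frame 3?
the cyan circle

(moved 6; next 4)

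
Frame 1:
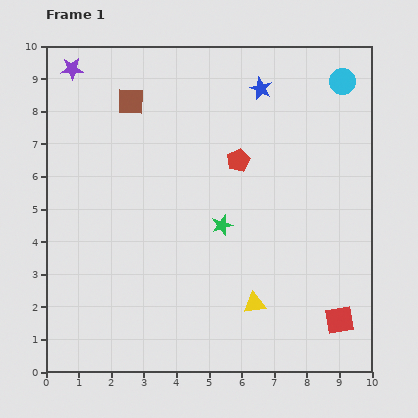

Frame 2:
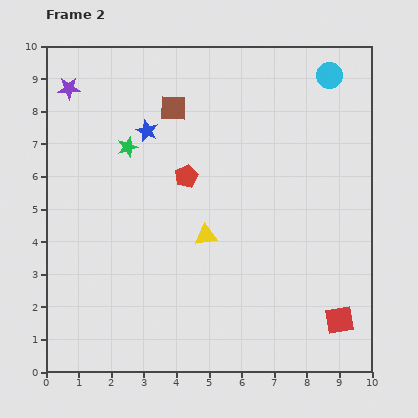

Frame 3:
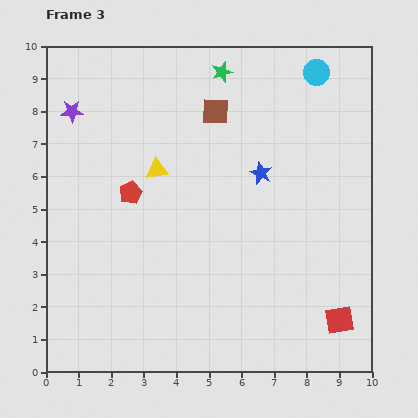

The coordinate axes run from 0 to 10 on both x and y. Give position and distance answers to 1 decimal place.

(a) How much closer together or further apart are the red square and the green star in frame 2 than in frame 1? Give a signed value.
+3.8

Distance in frame 1: 4.6. Distance in frame 2: 8.4.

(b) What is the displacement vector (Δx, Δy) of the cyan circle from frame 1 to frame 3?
(-0.8, 0.3)

The cyan circle was at (9.1, 8.9) in frame 1 and (8.3, 9.2) in frame 3.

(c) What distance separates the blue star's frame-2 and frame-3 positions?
3.7

The blue star moved from (3.1, 7.4) to (6.6, 6.1), a distance of √(3.5² + 1.3²) ≈ 3.7.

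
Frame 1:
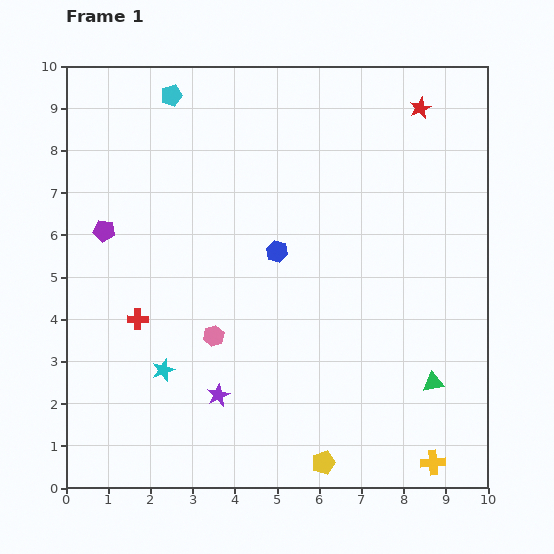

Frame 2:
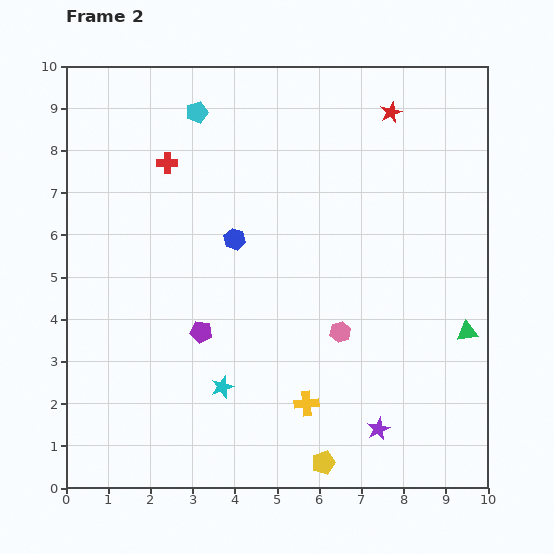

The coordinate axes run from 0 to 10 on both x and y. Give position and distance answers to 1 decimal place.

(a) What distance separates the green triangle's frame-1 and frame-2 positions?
1.4

The green triangle moved from (8.7, 2.5) to (9.5, 3.7), a distance of √(0.8² + 1.2²) ≈ 1.4.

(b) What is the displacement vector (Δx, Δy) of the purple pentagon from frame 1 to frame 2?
(2.3, -2.4)

The purple pentagon was at (0.9, 6.1) in frame 1 and (3.2, 3.7) in frame 2.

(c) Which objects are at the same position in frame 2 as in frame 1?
the yellow pentagon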